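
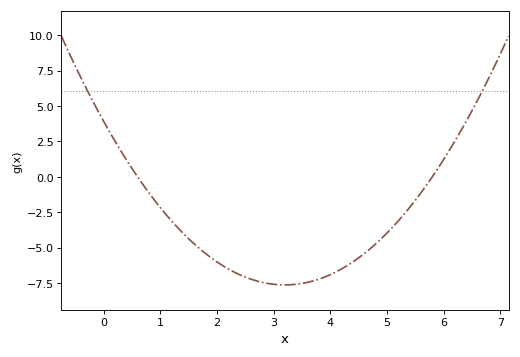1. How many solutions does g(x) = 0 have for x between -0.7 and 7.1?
2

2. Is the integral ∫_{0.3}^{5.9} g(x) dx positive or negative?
negative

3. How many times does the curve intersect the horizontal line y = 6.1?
2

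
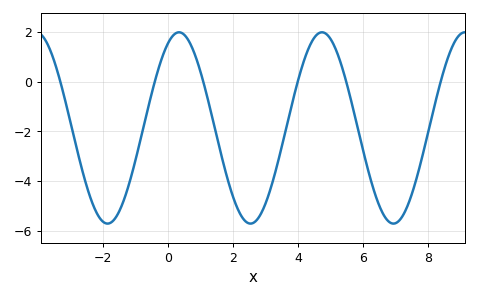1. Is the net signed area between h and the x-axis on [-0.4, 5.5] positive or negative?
negative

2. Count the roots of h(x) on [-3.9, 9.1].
6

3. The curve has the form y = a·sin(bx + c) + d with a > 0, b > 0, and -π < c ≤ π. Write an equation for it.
y = 3.85sin(1.4x + 1.1) - 1.86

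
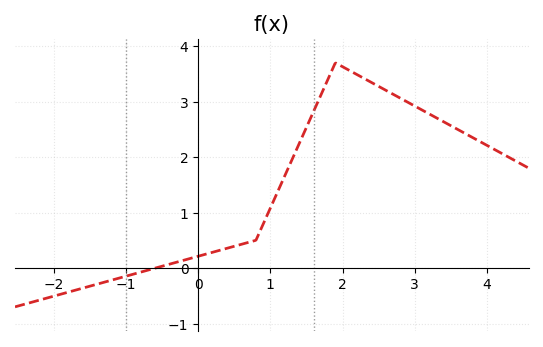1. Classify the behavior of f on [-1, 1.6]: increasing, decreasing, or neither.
increasing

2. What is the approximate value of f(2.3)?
3.42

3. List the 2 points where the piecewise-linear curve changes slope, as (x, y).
(0.8, 0.5); (1.9, 3.7)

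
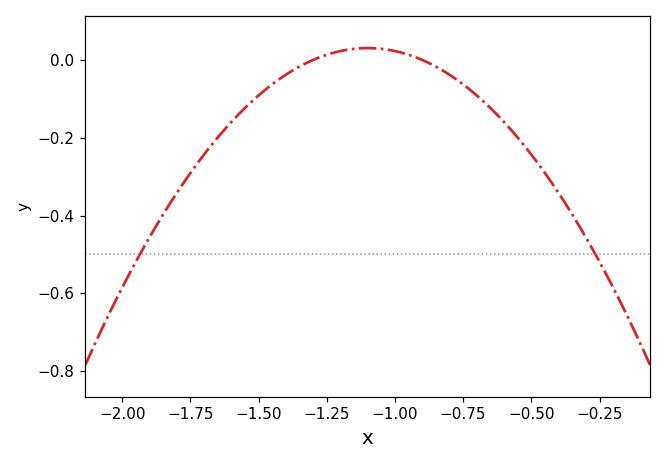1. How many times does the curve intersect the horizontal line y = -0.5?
2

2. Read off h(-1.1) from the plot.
0.03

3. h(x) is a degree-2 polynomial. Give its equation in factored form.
y = -0.76(x + 1.3)(x + 0.9)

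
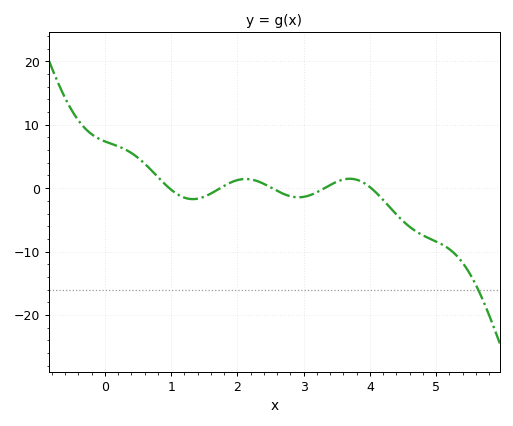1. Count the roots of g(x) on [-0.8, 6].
5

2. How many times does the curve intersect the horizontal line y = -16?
1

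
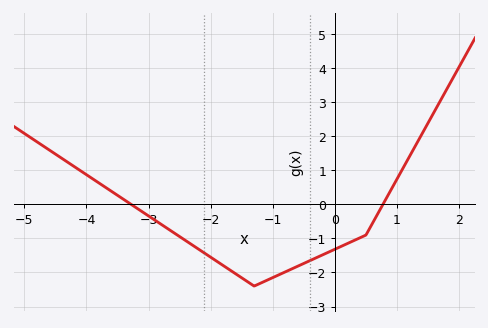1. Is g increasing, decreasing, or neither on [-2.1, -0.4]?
neither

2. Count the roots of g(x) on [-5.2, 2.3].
2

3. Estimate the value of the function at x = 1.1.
1.08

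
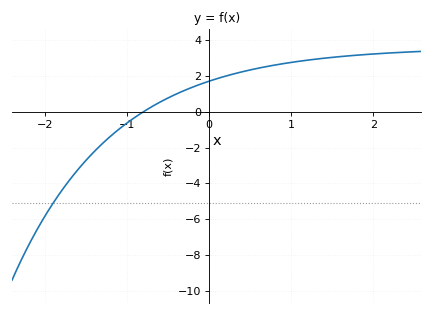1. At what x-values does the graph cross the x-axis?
-0.8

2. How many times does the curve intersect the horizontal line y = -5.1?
1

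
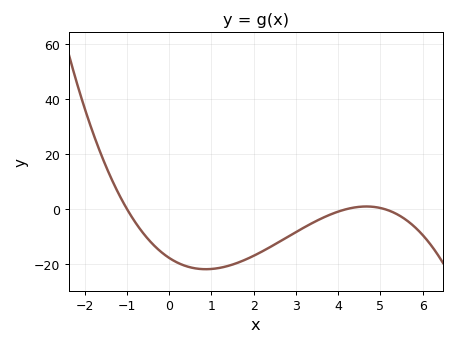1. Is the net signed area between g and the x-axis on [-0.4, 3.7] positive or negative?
negative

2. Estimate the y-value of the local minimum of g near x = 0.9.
-21.9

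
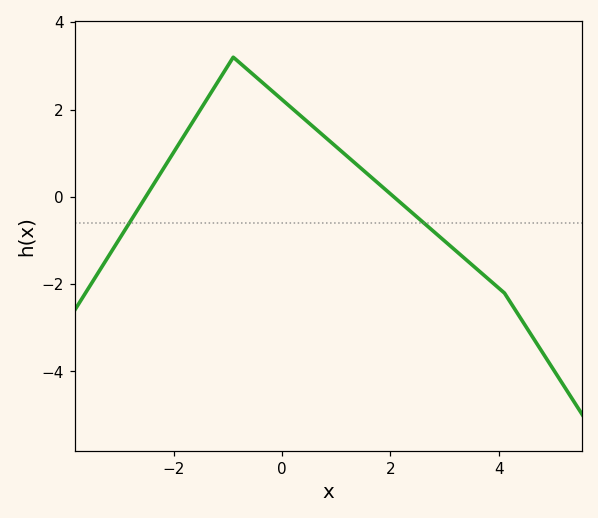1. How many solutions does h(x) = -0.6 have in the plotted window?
2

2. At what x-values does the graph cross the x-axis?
-2.51, 2.06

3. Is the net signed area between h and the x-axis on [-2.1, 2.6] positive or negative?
positive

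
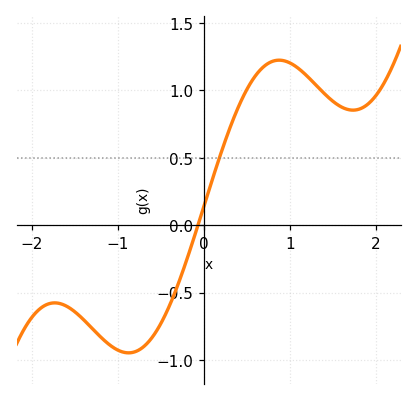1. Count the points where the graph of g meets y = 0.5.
1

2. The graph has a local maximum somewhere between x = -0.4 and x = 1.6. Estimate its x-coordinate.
0.9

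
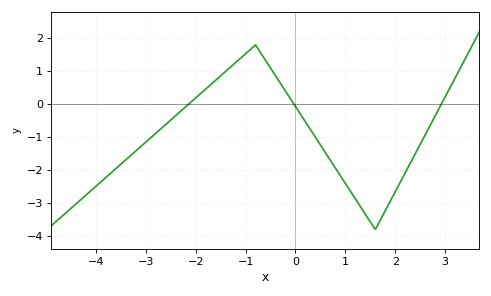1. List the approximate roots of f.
-2.2, 0, 3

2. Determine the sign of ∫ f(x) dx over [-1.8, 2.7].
negative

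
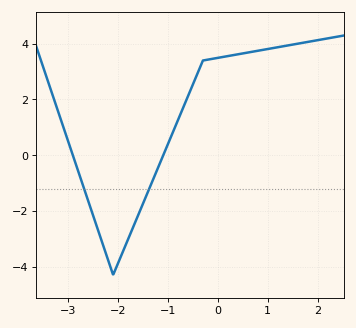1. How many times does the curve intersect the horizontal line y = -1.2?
2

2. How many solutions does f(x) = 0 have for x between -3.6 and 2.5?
2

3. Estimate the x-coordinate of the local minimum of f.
-2.1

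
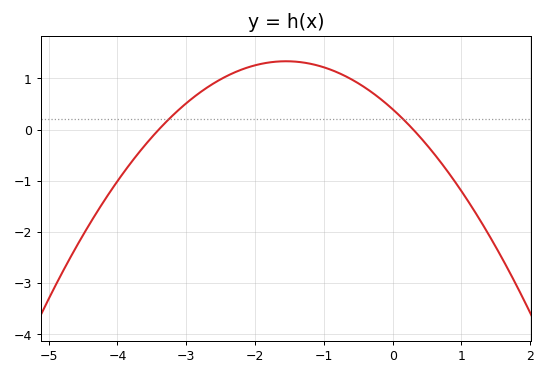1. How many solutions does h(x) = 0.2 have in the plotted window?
2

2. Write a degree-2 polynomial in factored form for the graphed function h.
y = -0.39(x + 3.4)(x - 0.3)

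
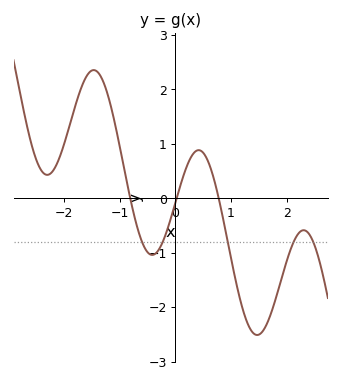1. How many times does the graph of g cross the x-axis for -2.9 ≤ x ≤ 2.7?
3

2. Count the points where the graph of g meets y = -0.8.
5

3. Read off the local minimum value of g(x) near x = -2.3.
0.431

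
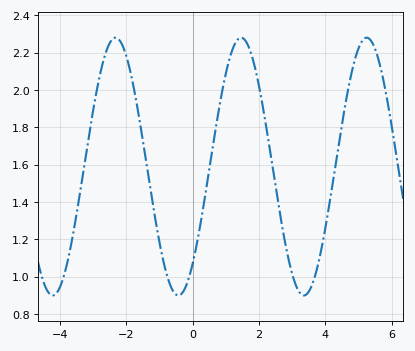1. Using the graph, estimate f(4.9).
2.16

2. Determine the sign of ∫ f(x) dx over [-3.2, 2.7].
positive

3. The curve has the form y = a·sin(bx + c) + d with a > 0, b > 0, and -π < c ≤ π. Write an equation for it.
y = 0.69sin(1.7x - 0.86) + 1.59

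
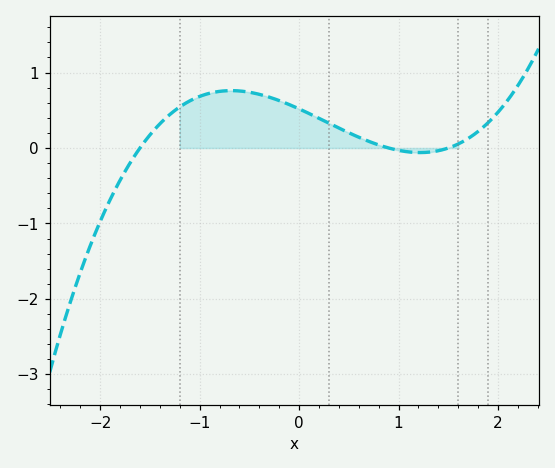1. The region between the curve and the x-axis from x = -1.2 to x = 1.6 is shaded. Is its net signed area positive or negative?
positive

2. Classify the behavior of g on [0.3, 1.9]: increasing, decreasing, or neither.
neither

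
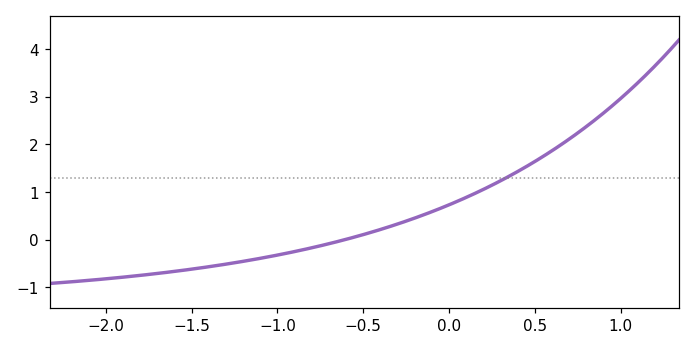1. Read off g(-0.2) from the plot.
0.451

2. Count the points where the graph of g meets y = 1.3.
1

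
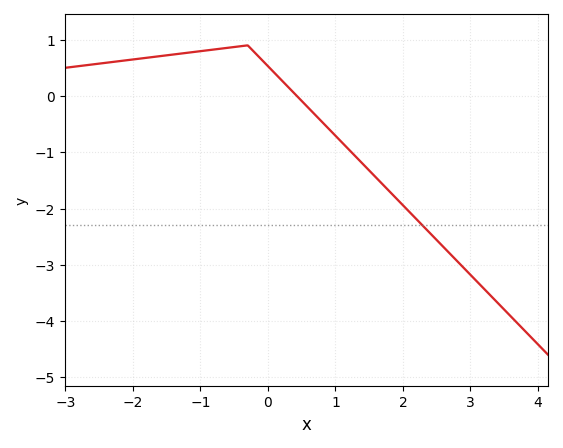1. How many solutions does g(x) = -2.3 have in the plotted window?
1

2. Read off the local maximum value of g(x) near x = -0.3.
0.9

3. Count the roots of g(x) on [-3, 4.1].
1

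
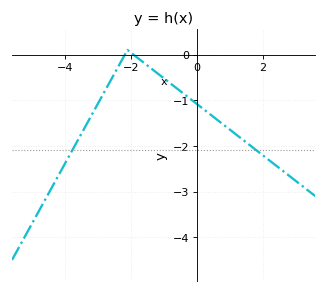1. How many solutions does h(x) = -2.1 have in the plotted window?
2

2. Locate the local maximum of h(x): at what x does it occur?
-2.2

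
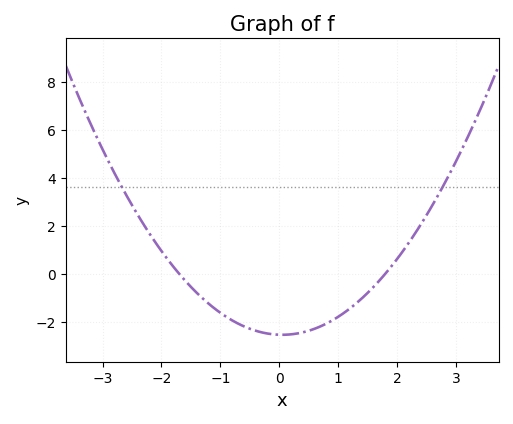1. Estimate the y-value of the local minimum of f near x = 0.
-2.54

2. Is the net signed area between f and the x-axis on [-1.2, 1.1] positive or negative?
negative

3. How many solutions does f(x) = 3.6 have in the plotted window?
2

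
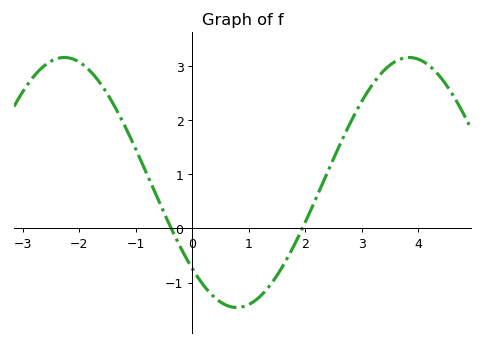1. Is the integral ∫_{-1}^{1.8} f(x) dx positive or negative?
negative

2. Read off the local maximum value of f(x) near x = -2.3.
3.16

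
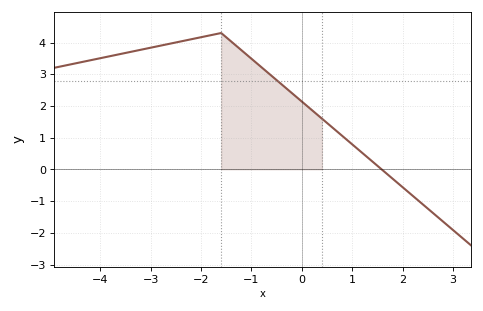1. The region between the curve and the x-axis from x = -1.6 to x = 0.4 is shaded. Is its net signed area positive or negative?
positive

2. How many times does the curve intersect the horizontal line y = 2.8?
1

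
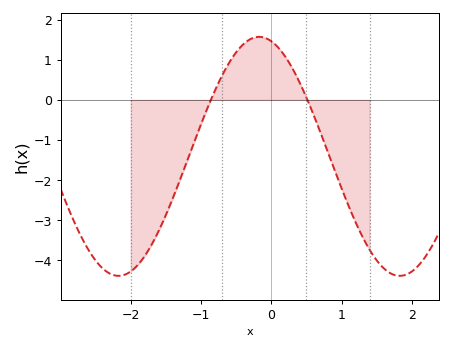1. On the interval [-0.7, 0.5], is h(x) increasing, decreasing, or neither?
neither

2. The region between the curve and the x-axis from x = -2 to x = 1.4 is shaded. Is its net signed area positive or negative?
negative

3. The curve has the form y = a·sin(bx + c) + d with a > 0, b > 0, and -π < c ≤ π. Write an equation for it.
y = 2.98sin(1.6x + 1.8) - 1.41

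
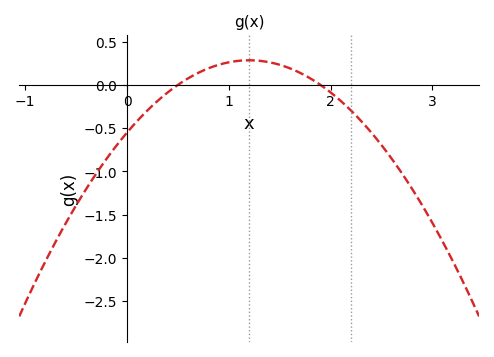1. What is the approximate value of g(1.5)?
0.25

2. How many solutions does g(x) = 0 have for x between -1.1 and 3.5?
2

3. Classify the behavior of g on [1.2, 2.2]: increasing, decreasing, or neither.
decreasing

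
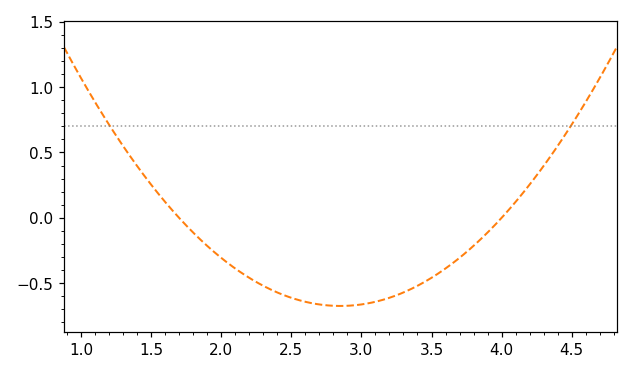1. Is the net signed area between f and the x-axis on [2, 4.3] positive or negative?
negative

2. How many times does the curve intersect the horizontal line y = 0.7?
2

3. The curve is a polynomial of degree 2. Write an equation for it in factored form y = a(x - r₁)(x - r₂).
y = 0.51(x - 1.7)(x - 4)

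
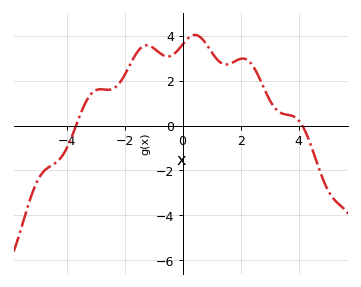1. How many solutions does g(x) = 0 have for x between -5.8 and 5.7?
2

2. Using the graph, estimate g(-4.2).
-1.4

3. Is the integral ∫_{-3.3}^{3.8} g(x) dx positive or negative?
positive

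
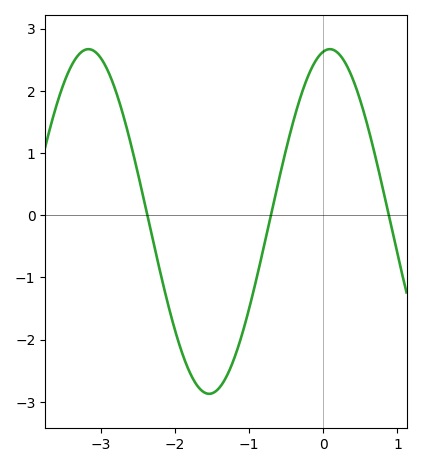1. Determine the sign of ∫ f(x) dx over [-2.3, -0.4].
negative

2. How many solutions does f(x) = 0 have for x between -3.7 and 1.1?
3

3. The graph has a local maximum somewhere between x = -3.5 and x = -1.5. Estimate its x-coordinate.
-3.17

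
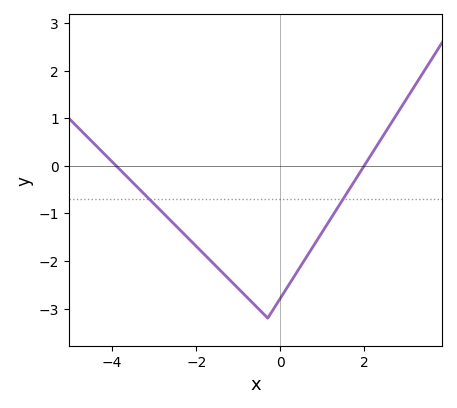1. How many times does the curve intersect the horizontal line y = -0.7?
2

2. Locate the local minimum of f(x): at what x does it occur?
-0.301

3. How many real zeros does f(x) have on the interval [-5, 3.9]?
2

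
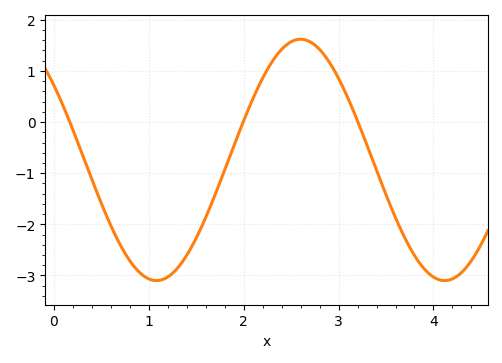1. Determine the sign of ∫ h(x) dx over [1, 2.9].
negative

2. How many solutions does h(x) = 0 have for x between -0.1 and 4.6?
3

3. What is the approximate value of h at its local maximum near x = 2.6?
1.6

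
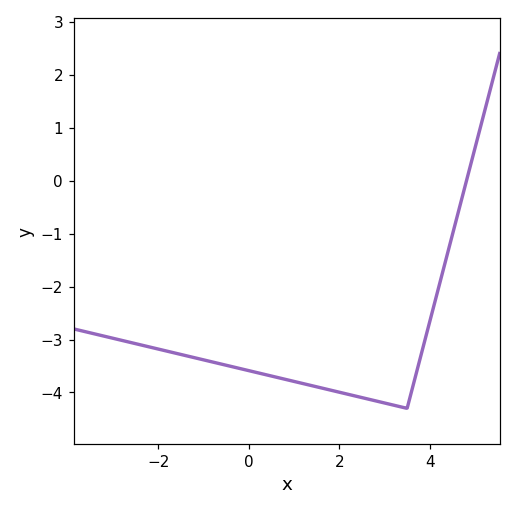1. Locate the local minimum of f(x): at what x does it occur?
3.5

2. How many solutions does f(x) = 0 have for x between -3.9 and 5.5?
1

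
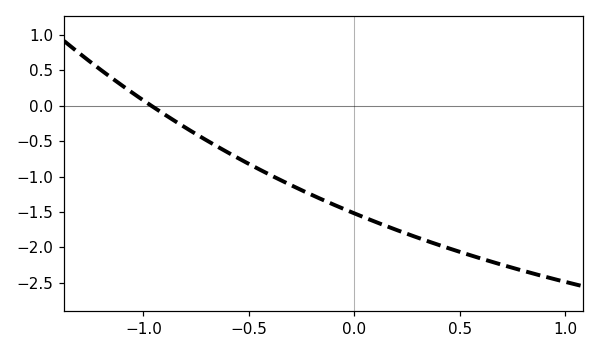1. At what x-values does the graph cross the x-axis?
-0.962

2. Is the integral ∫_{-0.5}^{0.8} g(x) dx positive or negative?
negative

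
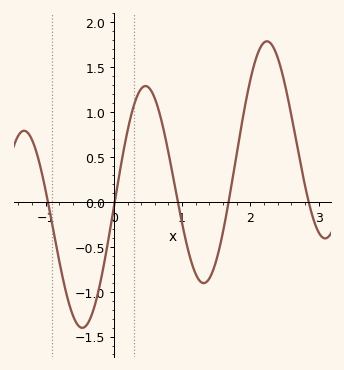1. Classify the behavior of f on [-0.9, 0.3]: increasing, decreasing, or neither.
neither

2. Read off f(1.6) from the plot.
-0.35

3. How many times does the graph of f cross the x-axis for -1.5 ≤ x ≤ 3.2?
5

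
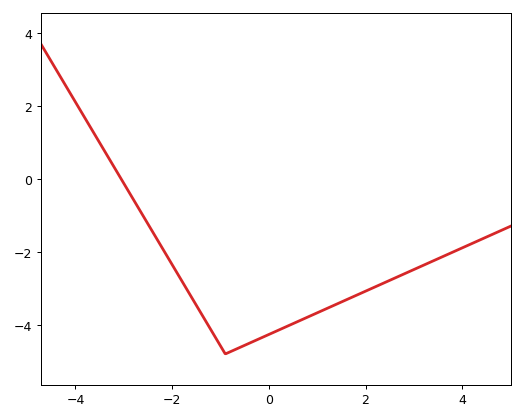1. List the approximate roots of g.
-3.06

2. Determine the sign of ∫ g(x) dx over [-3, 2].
negative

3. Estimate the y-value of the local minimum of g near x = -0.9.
-4.8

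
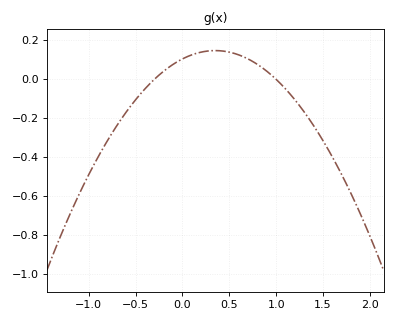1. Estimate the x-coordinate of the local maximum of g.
0.35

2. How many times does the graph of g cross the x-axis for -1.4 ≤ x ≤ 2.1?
2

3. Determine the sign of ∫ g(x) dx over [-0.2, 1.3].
positive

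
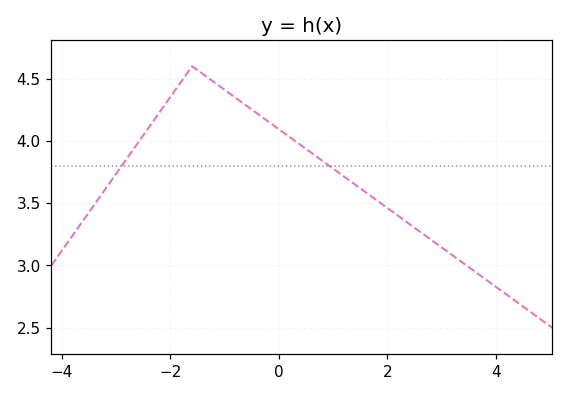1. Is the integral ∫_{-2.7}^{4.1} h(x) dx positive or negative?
positive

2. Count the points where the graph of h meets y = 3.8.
2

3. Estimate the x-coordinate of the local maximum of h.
-1.6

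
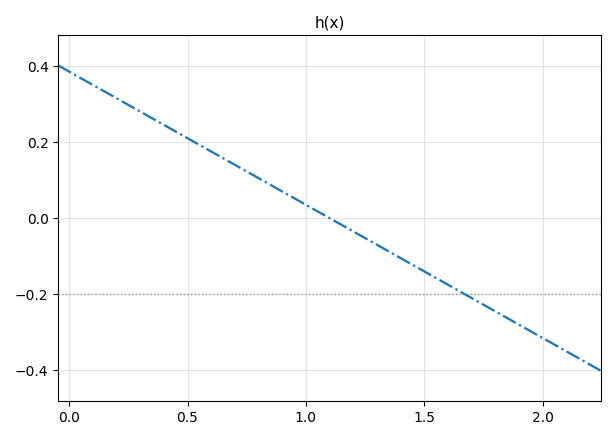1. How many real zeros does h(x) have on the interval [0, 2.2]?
1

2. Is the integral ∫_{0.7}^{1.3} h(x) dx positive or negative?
positive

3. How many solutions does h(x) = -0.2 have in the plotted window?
1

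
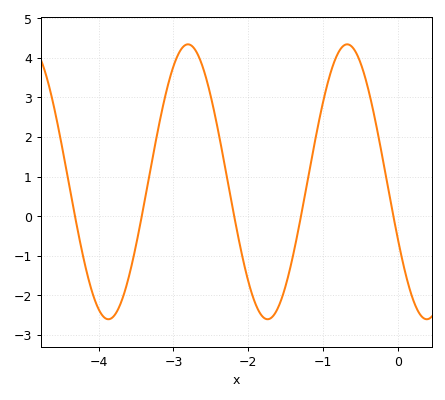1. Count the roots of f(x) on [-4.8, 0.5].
5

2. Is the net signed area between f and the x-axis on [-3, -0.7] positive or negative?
positive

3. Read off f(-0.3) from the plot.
2.4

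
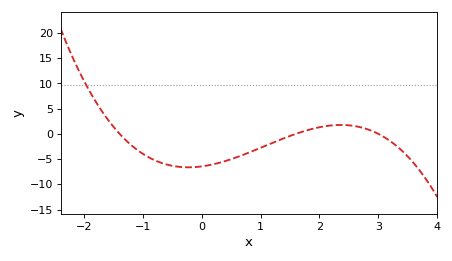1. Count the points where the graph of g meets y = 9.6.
1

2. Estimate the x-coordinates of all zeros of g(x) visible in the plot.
-1.4, 1.6, 3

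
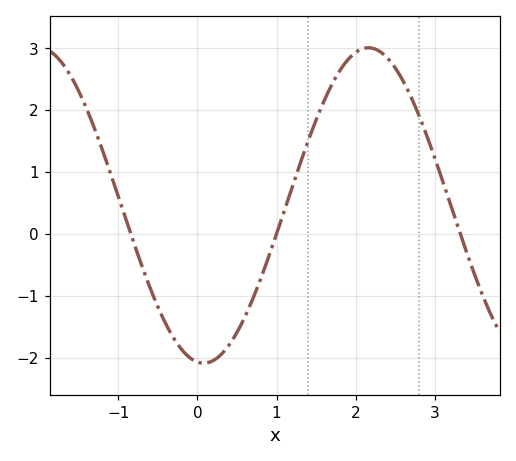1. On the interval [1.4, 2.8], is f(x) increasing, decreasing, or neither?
neither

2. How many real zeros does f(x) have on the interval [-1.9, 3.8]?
3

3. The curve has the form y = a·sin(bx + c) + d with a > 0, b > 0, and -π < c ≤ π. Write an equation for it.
y = 2.55sin(1.5x - 1.7) + 0.46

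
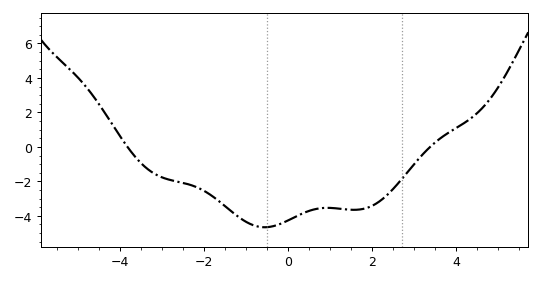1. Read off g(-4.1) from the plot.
1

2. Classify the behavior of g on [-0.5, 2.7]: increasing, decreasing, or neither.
neither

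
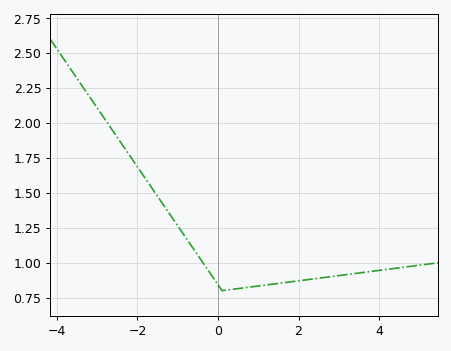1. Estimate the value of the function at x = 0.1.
0.8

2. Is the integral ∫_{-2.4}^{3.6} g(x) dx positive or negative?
positive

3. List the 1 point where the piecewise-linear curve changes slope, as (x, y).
(0.1, 0.8)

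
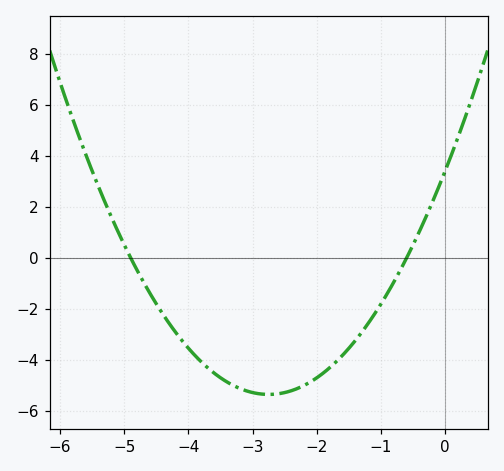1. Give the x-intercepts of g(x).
-4.9, -0.6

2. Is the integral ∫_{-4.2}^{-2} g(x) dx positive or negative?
negative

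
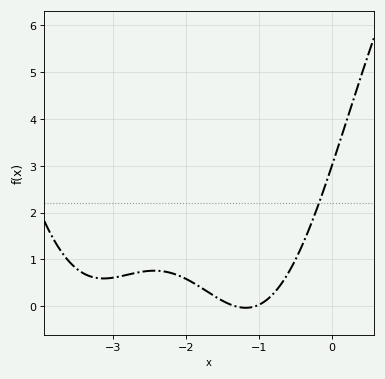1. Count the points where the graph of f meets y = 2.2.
1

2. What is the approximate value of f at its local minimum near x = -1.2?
0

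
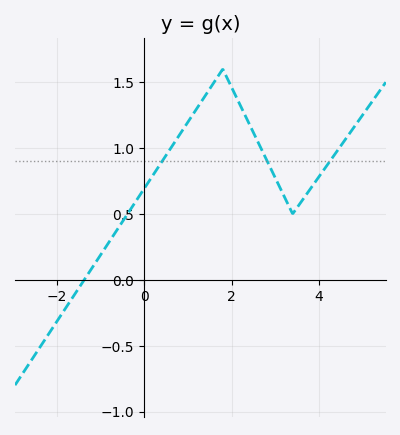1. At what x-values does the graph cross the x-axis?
-1.4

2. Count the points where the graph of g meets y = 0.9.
3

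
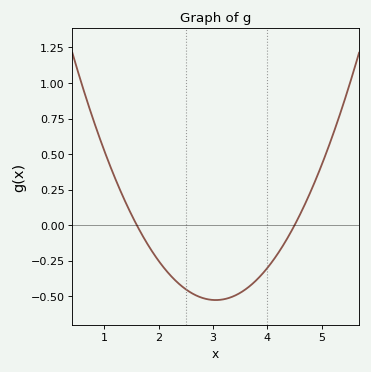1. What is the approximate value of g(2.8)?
-0.51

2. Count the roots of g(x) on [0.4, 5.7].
2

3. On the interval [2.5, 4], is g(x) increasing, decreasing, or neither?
neither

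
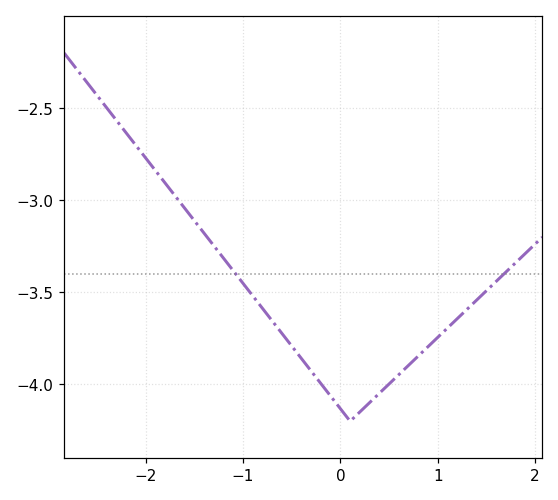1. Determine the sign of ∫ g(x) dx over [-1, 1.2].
negative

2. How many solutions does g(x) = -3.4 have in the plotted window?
2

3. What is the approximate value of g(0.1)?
-4.2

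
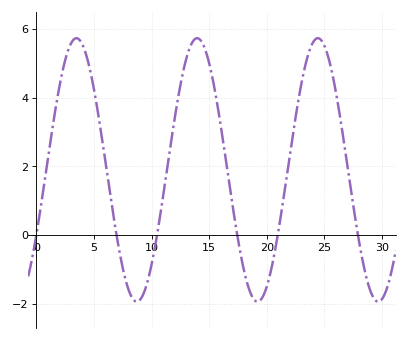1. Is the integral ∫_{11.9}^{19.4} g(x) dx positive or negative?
positive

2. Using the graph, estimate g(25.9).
4.34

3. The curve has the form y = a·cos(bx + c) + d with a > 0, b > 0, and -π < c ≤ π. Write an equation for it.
y = 3.84cos(0.6x - 2.09) + 1.9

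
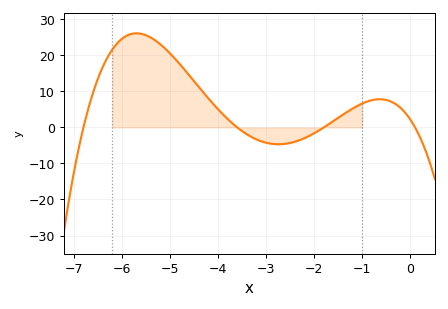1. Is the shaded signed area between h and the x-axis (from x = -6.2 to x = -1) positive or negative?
positive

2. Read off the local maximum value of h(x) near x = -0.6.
8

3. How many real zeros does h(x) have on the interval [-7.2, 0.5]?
4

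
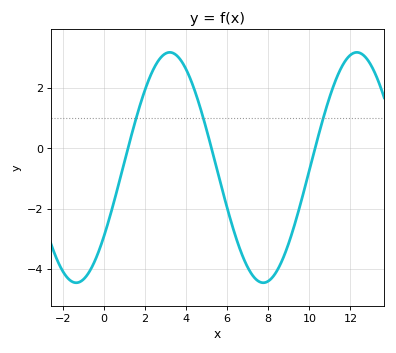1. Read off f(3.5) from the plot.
3.1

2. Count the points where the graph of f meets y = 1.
3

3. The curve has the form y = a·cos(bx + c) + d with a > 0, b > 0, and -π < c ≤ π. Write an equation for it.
y = 3.82cos(0.69x - 2.21) - 0.64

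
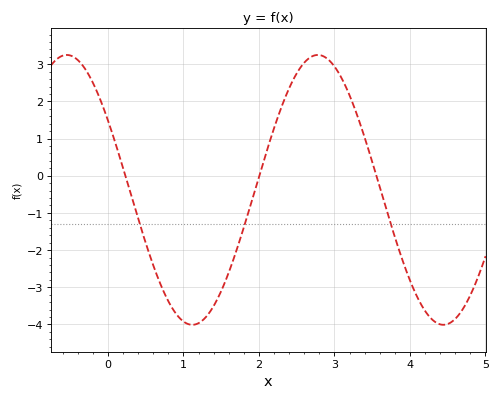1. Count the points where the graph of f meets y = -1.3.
3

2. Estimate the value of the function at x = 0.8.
-3.38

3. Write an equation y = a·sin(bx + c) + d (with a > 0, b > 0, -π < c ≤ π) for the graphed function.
y = 3.63sin(1.89x + 2.6) - 0.38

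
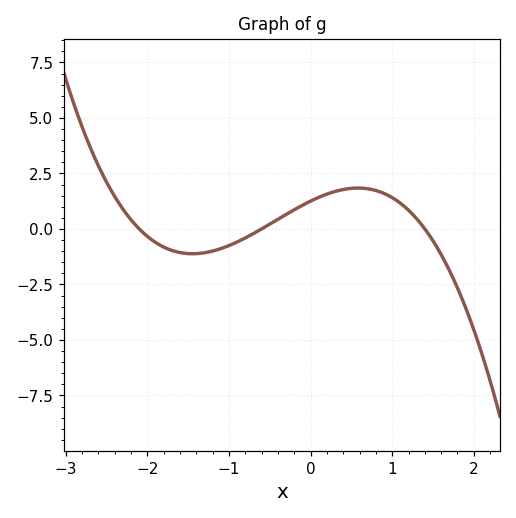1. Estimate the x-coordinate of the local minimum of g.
-1.4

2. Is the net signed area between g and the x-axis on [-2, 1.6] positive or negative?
positive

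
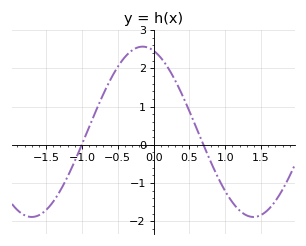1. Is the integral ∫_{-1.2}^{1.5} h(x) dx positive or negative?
positive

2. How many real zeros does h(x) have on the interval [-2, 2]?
2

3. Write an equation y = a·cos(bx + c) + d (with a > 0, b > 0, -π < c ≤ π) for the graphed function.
y = 2.23cos(2x + 0.31) + 0.34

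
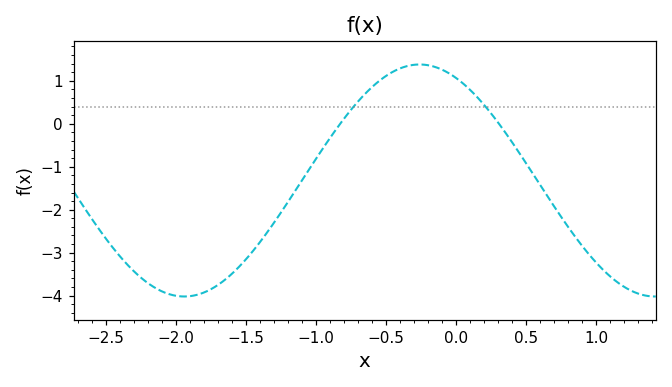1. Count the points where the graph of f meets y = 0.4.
2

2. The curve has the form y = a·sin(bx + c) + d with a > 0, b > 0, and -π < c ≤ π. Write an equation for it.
y = 2.7sin(1.9x + 2.1) - 1.32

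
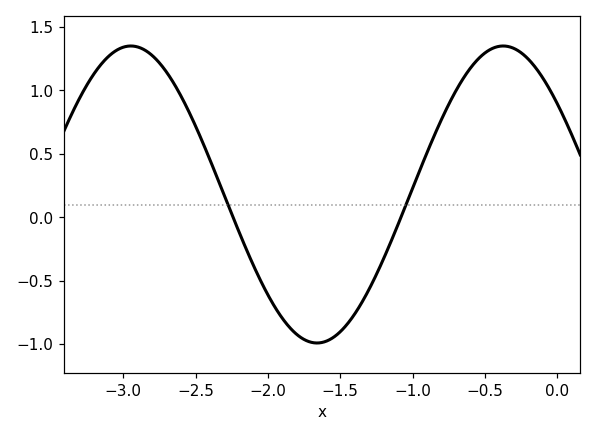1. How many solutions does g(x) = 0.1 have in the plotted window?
2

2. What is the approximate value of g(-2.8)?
1.27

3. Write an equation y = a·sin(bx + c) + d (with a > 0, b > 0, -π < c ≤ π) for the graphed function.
y = 1.17sin(2.44x + 2.48) + 0.18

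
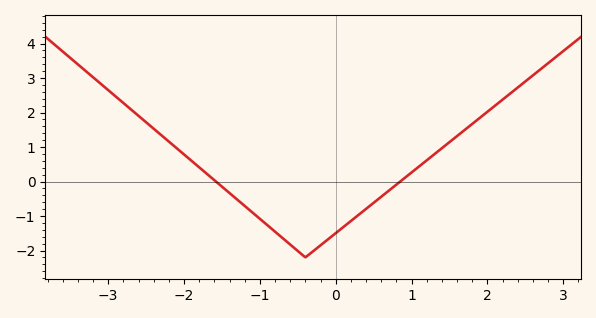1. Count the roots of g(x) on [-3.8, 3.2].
2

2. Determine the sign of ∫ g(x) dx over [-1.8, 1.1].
negative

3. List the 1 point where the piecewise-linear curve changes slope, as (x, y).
(-0.4, -2.2)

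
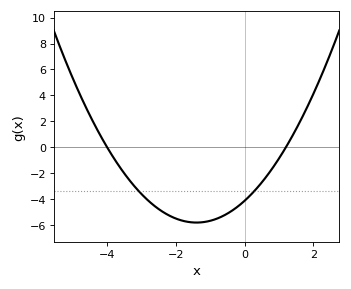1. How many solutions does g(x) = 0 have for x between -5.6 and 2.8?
2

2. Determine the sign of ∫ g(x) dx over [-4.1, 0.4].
negative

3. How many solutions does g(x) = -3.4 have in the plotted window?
2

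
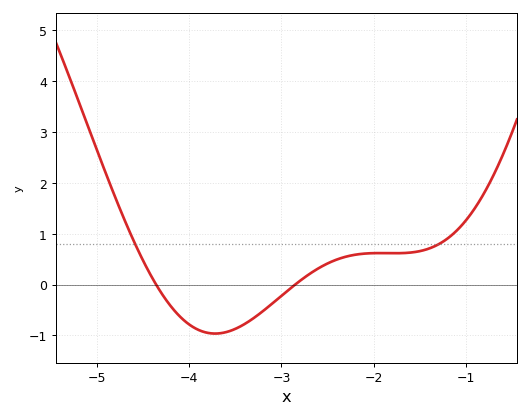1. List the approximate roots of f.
-4.36, -2.85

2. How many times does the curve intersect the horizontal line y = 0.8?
2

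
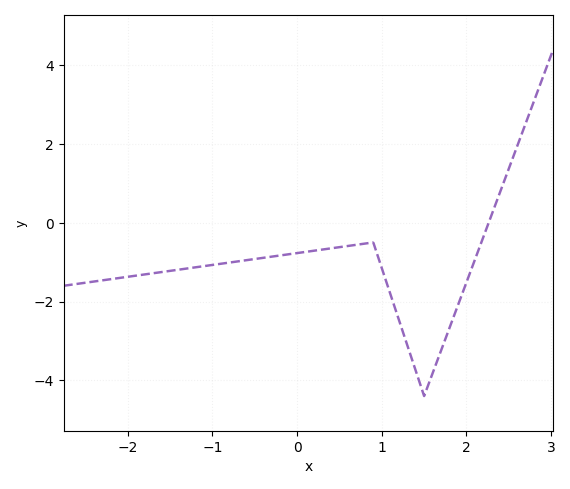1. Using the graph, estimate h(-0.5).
-1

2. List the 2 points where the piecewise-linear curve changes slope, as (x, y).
(0.9, -0.5); (1.5, -4.4)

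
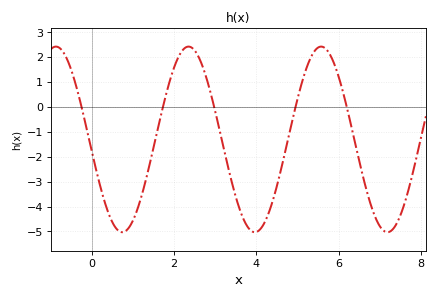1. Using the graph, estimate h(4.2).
-4.6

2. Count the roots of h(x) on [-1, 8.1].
5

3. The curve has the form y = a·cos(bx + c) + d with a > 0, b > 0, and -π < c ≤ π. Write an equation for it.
y = 3.72cos(1.9x + 1.7) - 1.31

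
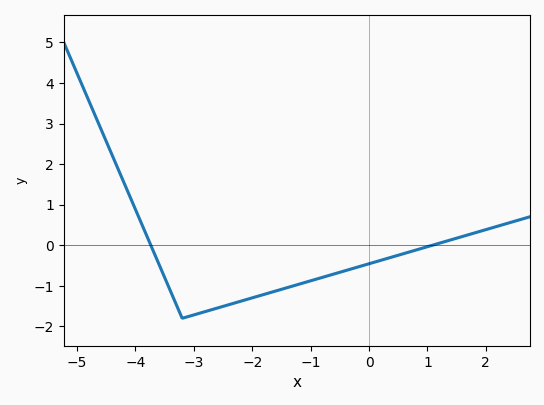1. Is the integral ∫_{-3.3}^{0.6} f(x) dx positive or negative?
negative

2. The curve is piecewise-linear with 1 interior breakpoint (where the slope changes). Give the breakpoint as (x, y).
(-3.2, -1.8)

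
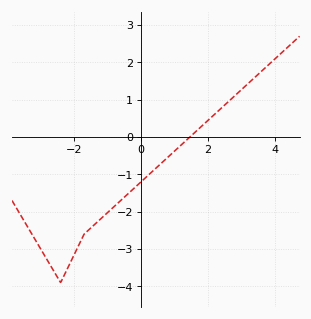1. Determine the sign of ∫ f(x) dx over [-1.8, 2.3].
negative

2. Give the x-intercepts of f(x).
1.4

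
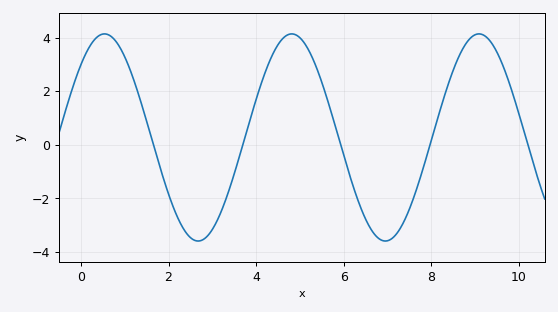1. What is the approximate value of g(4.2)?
2.67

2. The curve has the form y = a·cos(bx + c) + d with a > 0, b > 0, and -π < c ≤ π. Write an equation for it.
y = 3.87cos(1.47x - 0.792) + 0.27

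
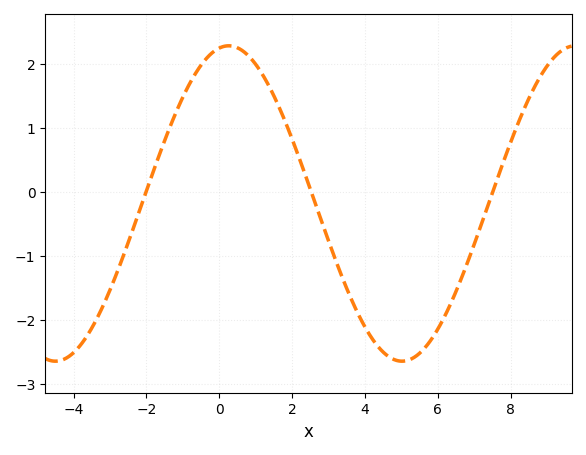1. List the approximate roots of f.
-2.01, 2.53, 7.51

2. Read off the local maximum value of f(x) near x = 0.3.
2.28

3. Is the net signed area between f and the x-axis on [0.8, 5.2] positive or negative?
negative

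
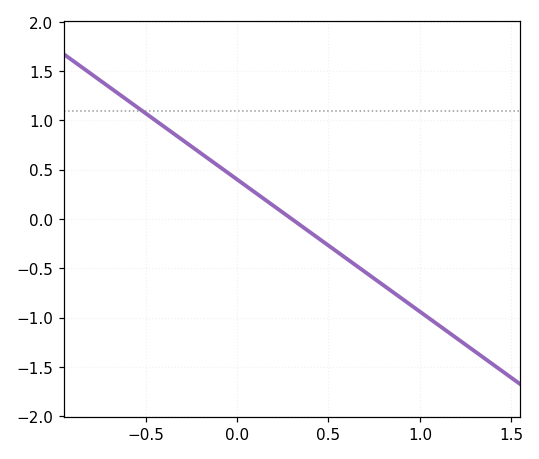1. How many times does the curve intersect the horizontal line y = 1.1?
1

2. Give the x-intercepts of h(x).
0.3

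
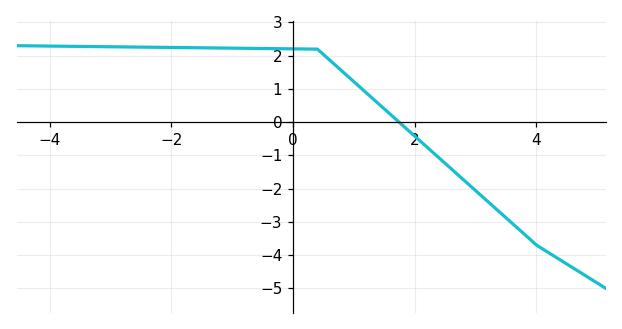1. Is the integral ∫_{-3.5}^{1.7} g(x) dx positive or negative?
positive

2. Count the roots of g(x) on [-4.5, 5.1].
1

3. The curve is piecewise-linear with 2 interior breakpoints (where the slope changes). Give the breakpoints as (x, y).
(0.4, 2.2); (4, -3.7)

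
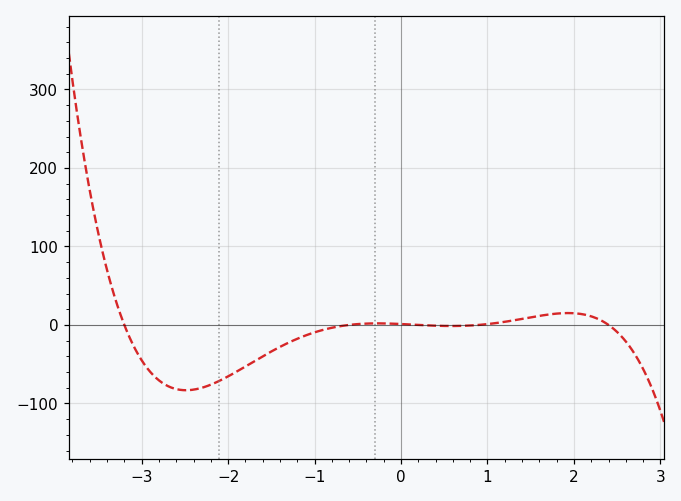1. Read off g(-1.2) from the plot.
-17.7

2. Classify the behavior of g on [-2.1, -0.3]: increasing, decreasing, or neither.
increasing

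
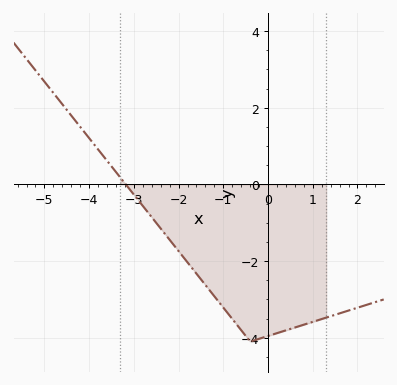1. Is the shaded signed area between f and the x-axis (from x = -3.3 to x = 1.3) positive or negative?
negative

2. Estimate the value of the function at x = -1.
-3.22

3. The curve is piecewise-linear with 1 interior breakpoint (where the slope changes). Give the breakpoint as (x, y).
(-0.4, -4.1)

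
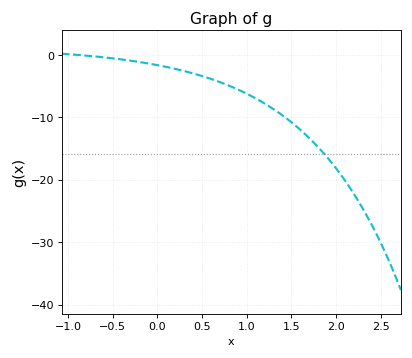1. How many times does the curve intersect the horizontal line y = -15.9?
1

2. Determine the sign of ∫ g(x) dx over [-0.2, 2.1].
negative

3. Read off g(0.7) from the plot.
-4.33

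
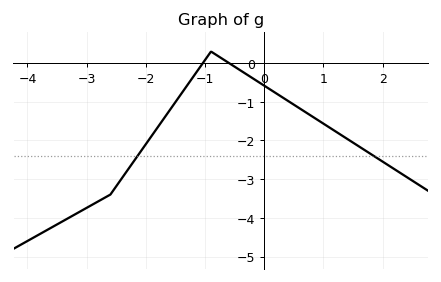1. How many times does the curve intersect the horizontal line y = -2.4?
2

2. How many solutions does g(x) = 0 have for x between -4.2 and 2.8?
2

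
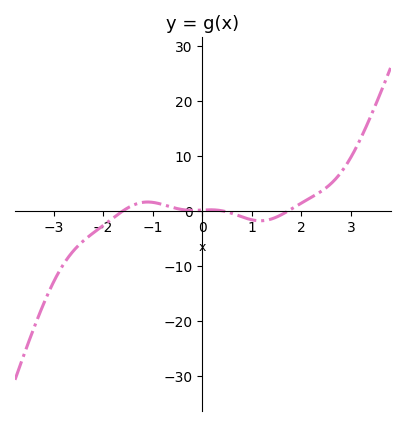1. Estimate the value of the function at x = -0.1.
0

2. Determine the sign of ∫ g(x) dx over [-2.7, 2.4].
negative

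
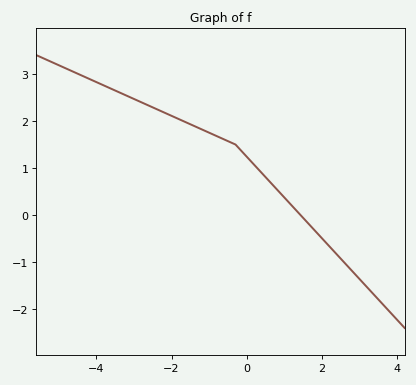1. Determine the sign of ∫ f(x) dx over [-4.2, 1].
positive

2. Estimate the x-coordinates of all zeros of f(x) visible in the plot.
1.43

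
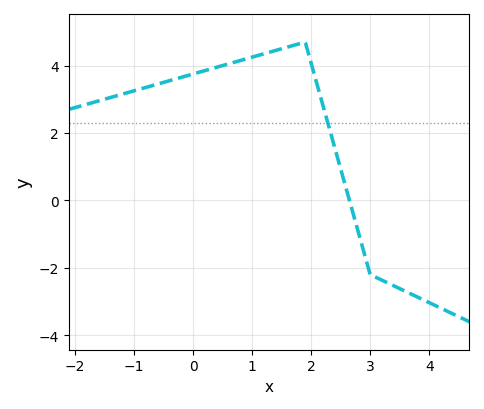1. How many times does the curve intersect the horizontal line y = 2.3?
1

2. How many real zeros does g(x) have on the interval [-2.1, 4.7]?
1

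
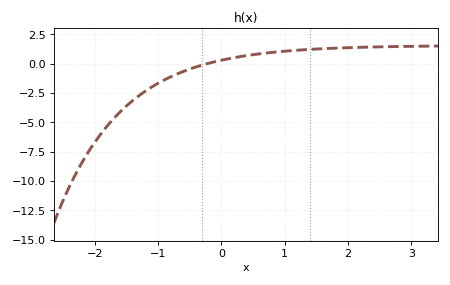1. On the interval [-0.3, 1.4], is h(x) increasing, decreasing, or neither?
increasing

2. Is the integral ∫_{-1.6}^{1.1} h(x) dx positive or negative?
negative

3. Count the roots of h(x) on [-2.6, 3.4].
1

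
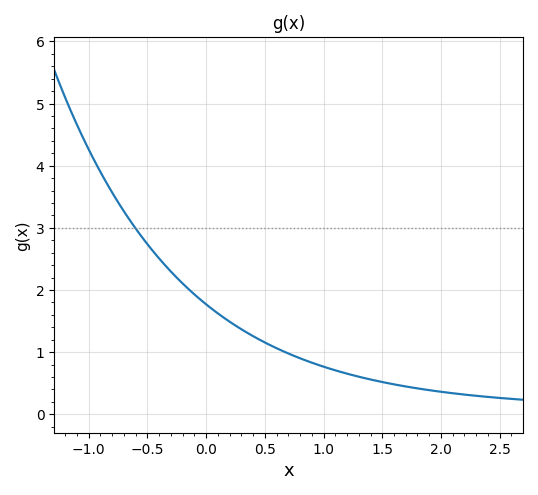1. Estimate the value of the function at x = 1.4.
0.56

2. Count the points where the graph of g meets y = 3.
1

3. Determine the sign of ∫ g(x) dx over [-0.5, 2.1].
positive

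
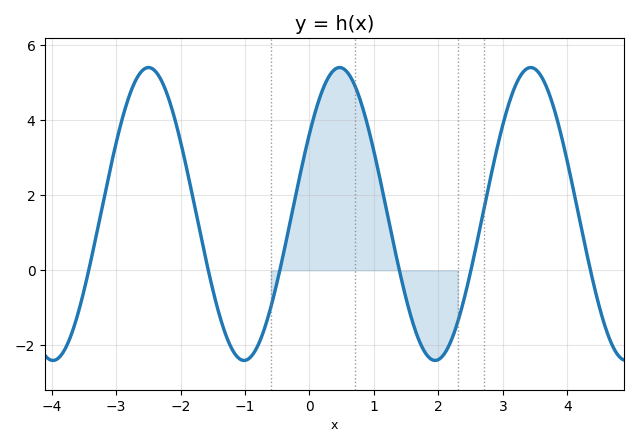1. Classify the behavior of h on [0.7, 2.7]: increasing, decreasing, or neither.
neither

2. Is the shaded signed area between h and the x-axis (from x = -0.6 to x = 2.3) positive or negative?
positive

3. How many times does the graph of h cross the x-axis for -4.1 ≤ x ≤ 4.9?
6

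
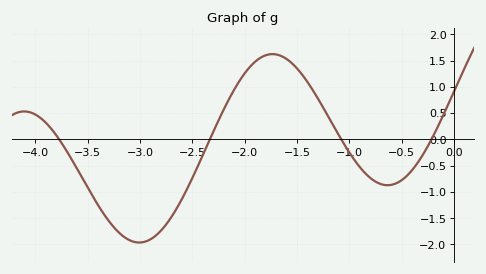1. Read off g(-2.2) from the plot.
0.55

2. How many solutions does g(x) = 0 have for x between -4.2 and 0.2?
4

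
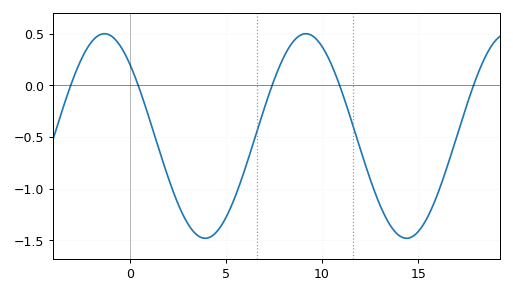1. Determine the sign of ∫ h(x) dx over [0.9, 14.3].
negative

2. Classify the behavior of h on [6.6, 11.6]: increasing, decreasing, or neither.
neither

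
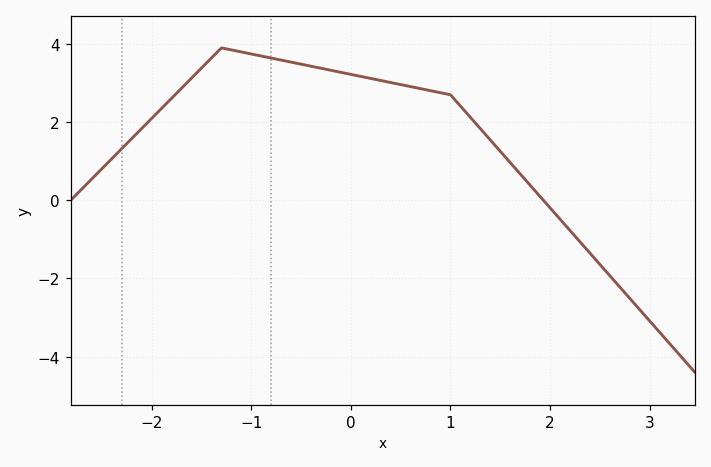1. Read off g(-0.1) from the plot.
3.27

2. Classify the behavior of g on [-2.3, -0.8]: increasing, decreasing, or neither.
neither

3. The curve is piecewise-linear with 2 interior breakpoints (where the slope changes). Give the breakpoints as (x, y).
(-1.3, 3.9); (1, 2.7)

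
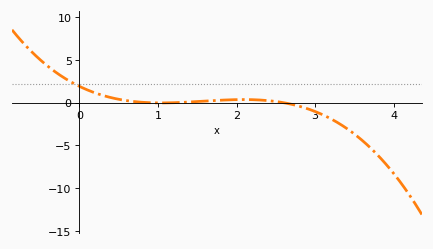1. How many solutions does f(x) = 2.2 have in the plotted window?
1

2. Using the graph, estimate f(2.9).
-0.694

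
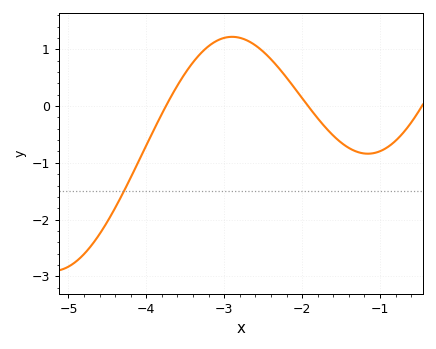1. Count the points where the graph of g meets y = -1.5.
1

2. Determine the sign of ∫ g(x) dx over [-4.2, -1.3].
positive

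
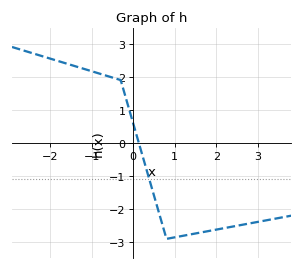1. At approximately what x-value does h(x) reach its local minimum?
0.8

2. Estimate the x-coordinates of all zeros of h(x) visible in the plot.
0.1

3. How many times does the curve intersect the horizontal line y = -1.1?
1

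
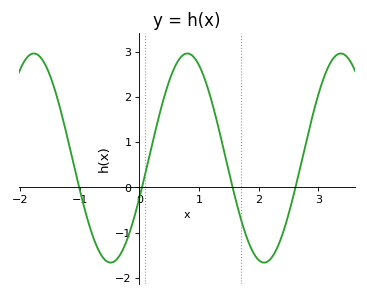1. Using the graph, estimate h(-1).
-0.1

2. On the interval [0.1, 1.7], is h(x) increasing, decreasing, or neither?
neither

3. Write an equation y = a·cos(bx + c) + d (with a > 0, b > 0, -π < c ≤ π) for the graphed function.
y = 2.31cos(2.4x - 2) + 0.65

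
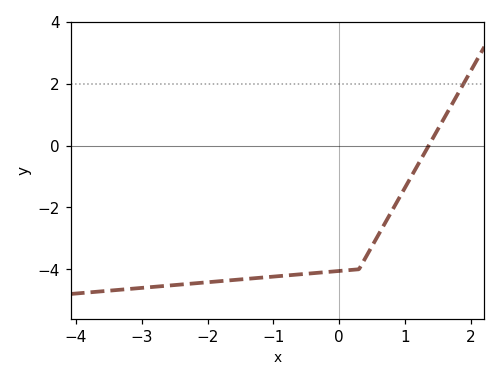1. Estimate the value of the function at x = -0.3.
-4.11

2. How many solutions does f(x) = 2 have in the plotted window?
1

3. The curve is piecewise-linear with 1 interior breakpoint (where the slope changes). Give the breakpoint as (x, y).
(0.3, -4)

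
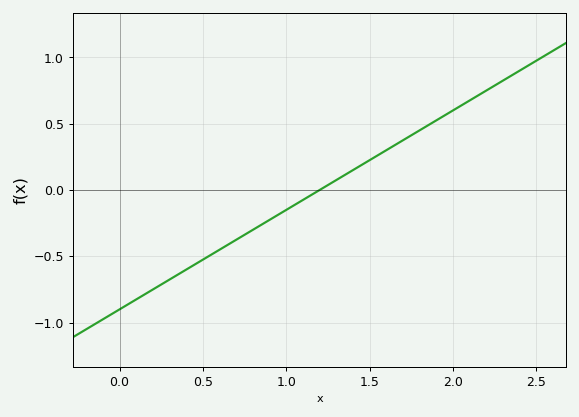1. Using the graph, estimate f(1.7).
0.4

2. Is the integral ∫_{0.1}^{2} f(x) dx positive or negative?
negative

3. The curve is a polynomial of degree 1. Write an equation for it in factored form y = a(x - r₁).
y = 0.75(x - 1.2)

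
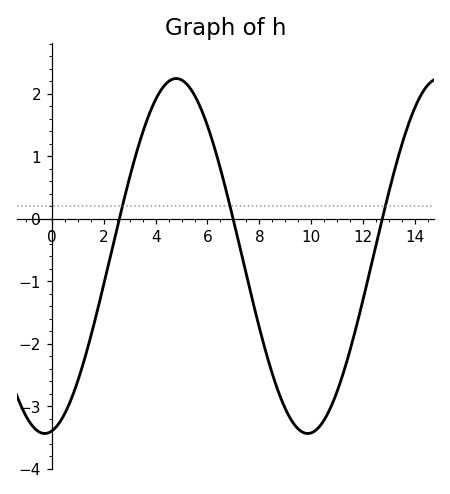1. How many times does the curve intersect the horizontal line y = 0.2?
3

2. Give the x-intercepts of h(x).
2.6, 7, 12.8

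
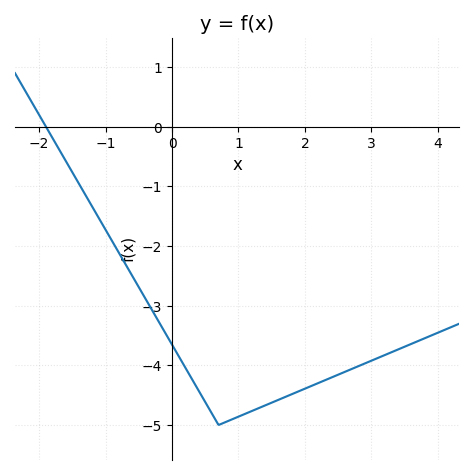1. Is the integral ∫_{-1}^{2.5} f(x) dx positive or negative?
negative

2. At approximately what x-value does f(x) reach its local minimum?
0.7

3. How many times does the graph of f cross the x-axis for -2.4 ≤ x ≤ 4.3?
1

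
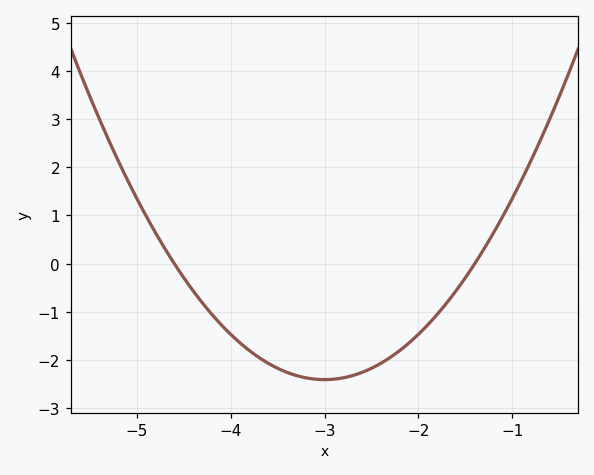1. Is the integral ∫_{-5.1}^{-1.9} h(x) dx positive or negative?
negative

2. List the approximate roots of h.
-4.6, -1.4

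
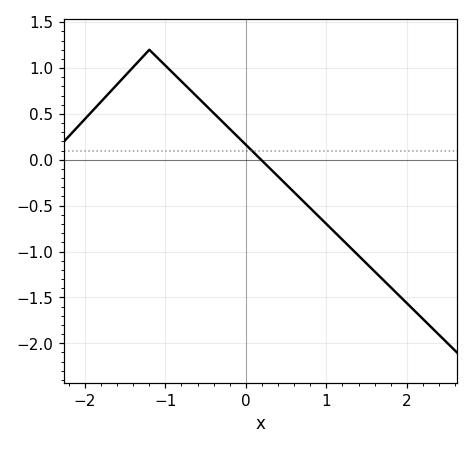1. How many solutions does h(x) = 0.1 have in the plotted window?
1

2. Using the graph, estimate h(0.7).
-0.44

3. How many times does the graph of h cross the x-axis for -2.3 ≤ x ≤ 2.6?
1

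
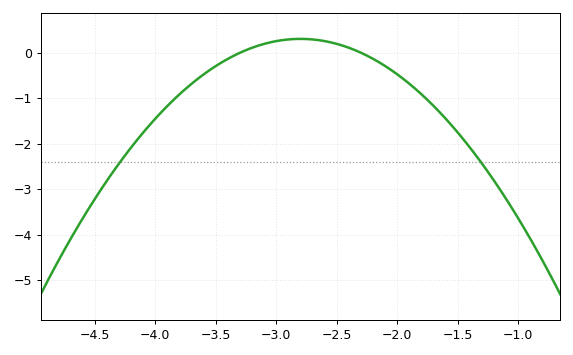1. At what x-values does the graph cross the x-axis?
-3.3, -2.3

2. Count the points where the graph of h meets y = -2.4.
2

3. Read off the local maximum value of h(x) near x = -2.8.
0.3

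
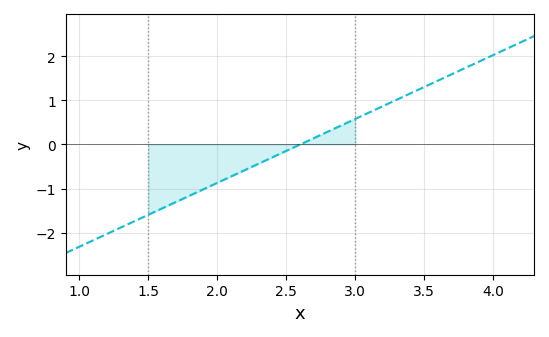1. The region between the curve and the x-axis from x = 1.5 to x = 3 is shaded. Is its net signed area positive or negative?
negative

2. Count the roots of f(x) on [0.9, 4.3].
1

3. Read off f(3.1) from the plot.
0.725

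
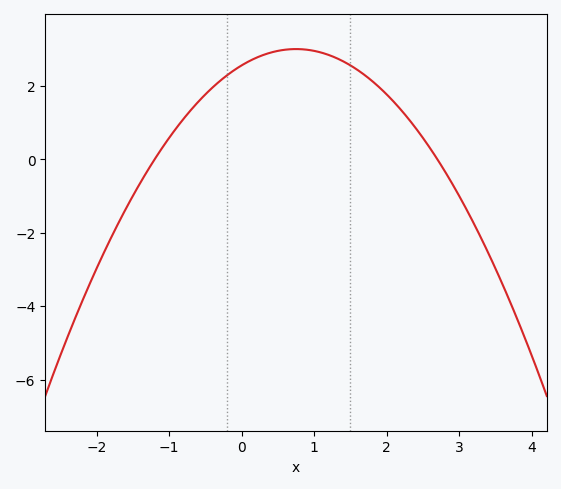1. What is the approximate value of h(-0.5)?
1.8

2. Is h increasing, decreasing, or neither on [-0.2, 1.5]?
neither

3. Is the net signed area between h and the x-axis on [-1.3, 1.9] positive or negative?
positive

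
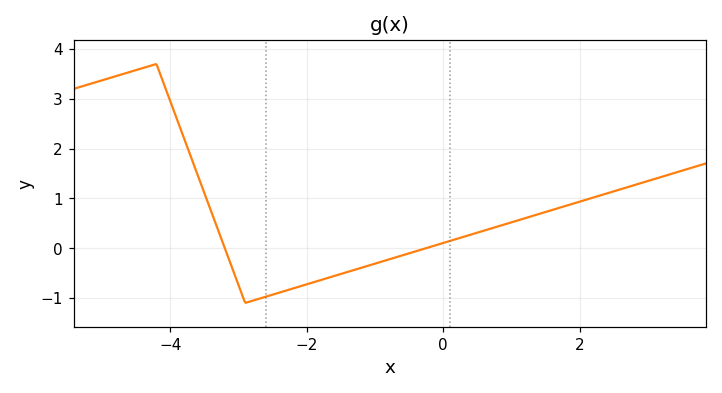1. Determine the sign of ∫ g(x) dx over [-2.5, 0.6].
negative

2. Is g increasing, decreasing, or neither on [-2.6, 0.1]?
increasing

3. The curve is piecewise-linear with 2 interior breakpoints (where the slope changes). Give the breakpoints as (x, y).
(-4.2, 3.7); (-2.9, -1.1)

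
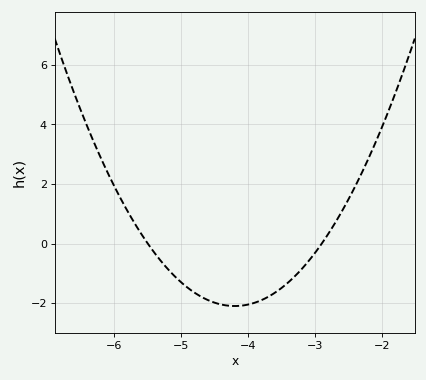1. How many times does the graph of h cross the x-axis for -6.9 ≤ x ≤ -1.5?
2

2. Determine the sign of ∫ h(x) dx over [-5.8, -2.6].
negative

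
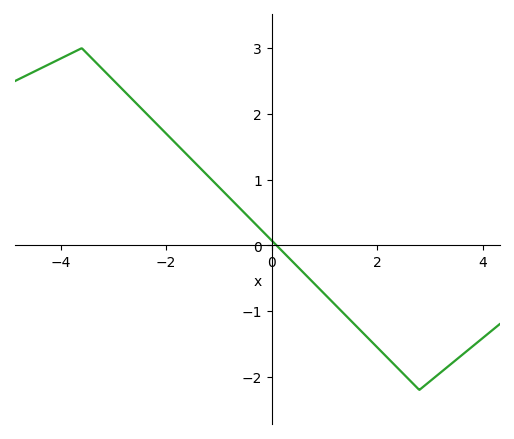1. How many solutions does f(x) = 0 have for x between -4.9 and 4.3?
1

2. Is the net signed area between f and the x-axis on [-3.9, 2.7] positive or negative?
positive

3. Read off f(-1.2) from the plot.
1.05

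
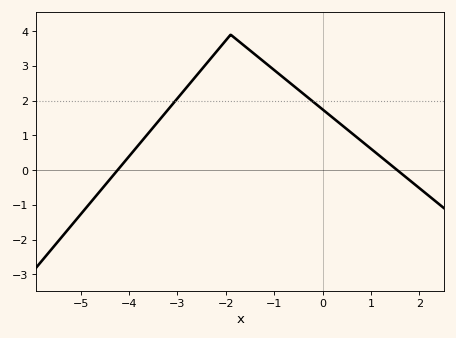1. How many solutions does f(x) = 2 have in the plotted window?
2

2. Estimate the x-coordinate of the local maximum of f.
-1.9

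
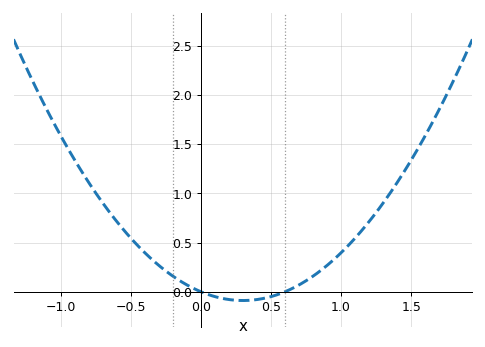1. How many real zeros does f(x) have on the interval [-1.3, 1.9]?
2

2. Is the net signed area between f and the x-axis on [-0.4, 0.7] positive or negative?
positive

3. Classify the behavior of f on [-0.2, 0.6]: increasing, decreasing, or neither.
neither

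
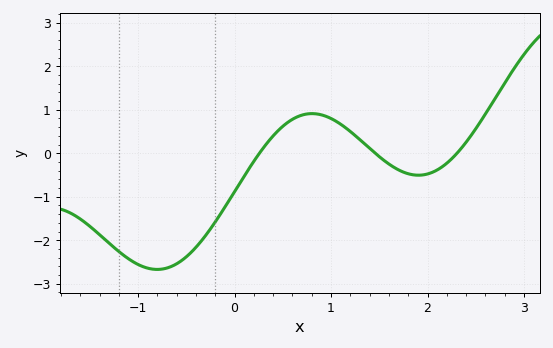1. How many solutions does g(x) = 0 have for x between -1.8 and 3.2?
3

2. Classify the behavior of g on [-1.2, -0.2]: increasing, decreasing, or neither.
neither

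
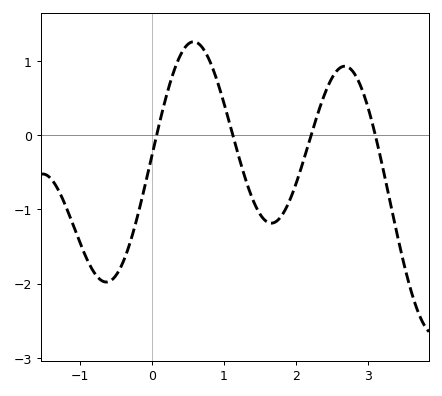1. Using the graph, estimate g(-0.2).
-1.09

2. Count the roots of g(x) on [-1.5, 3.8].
4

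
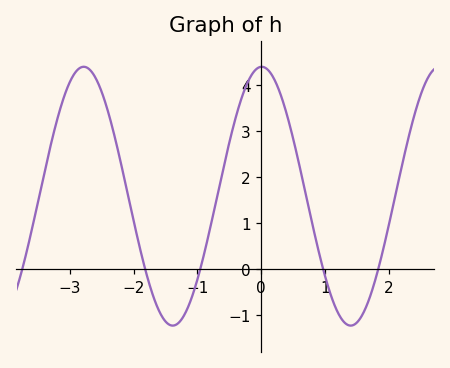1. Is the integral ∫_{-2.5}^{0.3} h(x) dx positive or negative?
positive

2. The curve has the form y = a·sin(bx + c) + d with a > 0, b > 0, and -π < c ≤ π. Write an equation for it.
y = 2.81sin(2.25x + 1.55) + 1.59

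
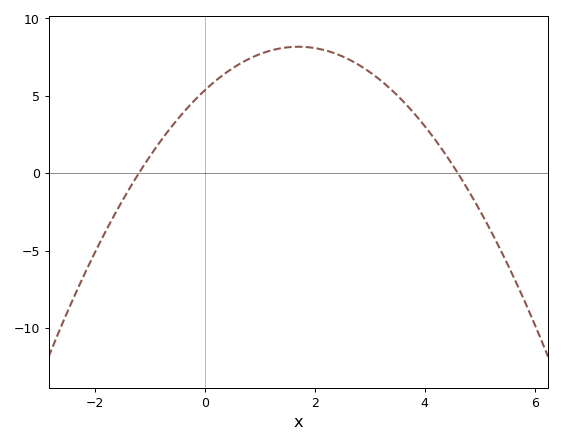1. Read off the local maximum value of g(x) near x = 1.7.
8.16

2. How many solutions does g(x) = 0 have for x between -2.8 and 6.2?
2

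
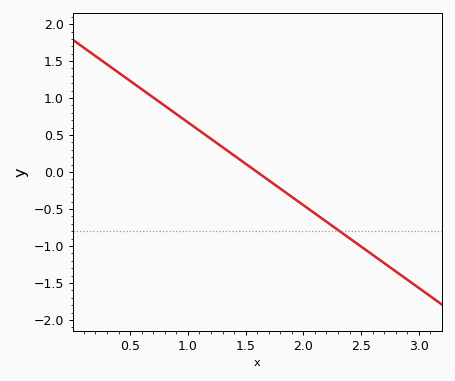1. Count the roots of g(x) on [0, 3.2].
1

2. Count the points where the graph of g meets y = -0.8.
1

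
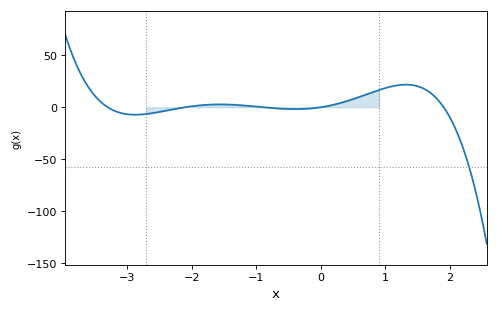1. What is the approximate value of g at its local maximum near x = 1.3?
20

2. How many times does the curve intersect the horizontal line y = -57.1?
1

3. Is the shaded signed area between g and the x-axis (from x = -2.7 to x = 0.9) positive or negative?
positive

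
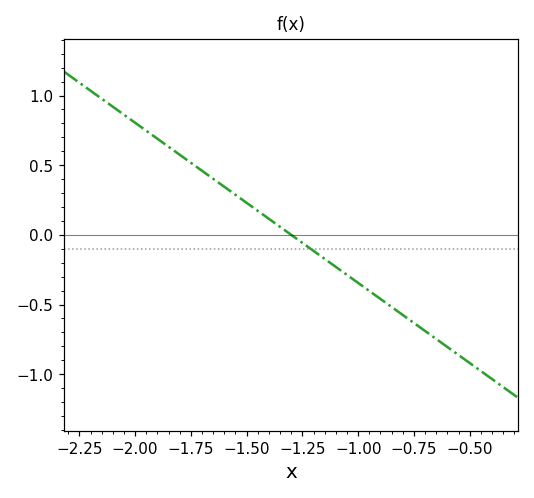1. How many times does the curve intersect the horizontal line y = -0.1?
1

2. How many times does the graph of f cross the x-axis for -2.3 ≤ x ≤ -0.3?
1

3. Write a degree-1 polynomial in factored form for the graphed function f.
y = -1.15(x + 1.3)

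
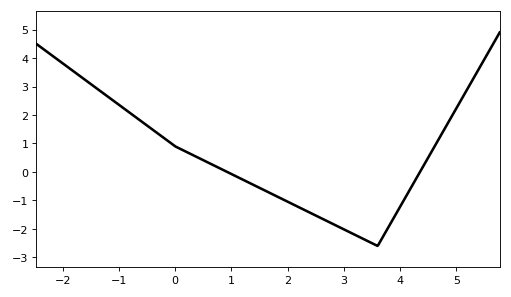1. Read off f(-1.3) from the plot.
2.8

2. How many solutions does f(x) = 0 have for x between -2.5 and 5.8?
2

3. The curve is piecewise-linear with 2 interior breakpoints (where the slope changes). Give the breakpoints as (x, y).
(0, 0.9); (3.6, -2.6)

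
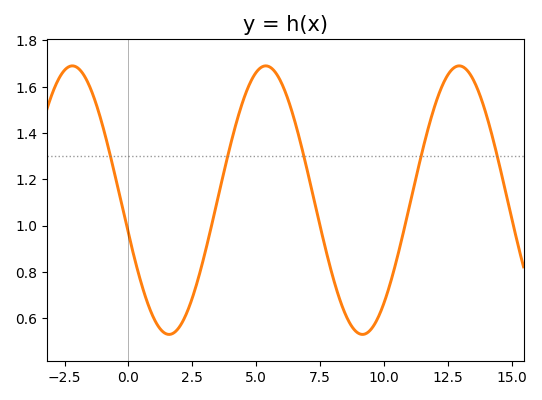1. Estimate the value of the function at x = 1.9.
0.549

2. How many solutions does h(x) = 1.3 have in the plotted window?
5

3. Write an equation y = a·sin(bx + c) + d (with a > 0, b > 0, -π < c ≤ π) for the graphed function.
y = 0.58sin(0.83x - 2.89) + 1.11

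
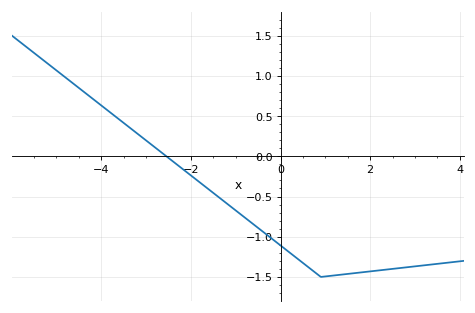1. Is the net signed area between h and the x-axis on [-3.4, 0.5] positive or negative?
negative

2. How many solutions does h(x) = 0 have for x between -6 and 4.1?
1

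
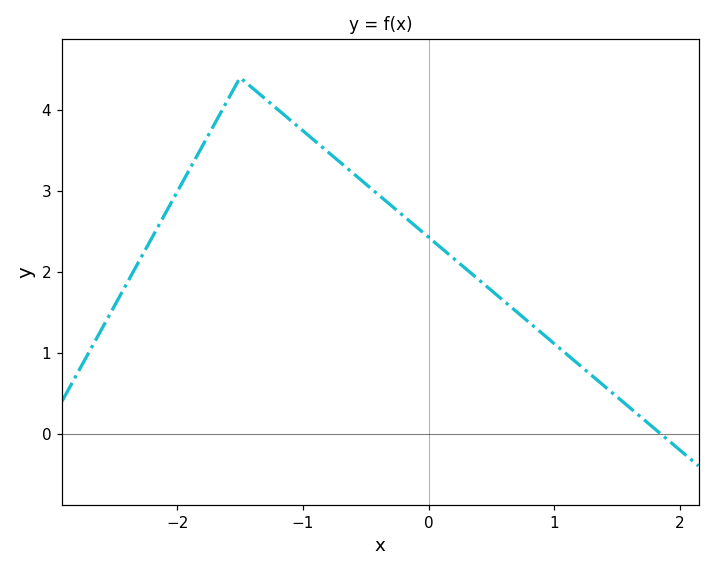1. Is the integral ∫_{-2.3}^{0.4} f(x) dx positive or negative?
positive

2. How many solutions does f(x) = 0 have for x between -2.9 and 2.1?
1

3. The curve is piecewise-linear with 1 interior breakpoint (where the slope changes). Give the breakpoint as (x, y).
(-1.5, 4.4)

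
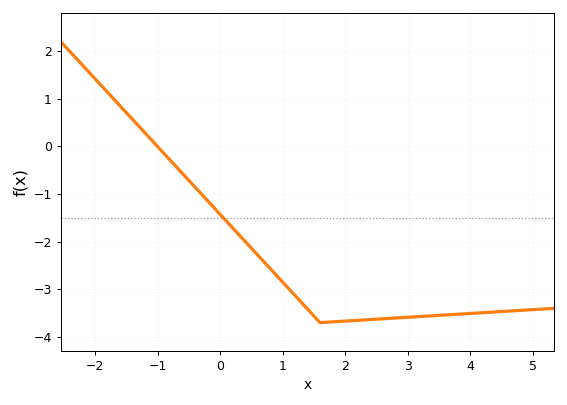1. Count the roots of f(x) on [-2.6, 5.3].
1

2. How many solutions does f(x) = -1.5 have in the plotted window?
1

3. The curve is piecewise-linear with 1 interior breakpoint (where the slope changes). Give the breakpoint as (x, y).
(1.6, -3.7)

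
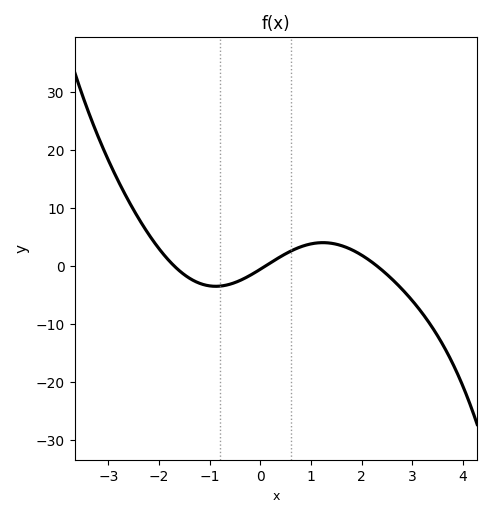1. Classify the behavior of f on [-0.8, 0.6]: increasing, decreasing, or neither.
increasing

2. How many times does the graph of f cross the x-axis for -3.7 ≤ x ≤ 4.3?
3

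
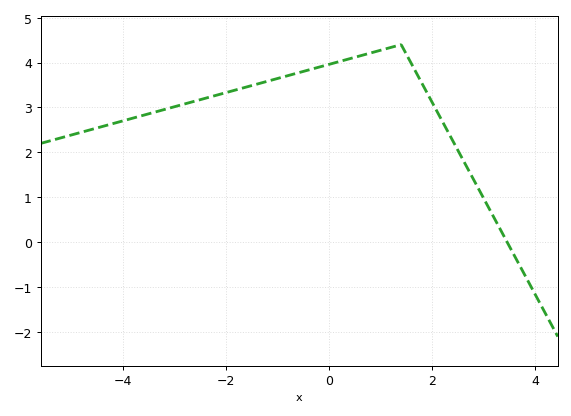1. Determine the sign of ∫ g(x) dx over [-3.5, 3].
positive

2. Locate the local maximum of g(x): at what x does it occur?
1.4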